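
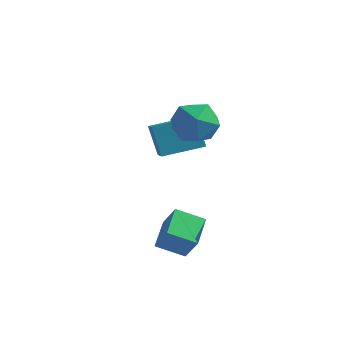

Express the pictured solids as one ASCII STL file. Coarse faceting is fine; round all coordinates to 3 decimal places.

solid 
facet normal 0.081 -0.231 0.970
outer loop
vertex 1.842 1.659 3.571
vertex 0.809 1.033 3.508
vertex 1.863 0.484 3.289
endloop
endfacet
facet normal 0.726 -0.148 0.672
outer loop
vertex 1.842 1.659 3.571
vertex 1.863 0.484 3.289
vertex 2.573 1.261 2.694
endloop
endfacet
facet normal 0.760 0.511 0.402
outer loop
vertex 1.842 1.659 3.571
vertex 2.573 1.261 2.694
vertex 1.958 2.292 2.547
endloop
endfacet
facet normal 0.137 0.836 0.532
outer loop
vertex 1.842 1.659 3.571
vertex 1.958 2.292 2.547
vertex 0.867 2.151 3.05
endloop
endfacet
facet normal -0.282 0.376 0.883
outer loop
vertex 1.842 1.659 3.571
vertex 0.867 2.151 3.05
vertex 0.809 1.033 3.508
endloop
endfacet
facet normal 0.780 -0.611 0.133
outer loop
vertex 2.573 1.261 2.694
vertex 1.863 0.484 3.289
vertex 1.993 0.389 2.09
endloop
endfacet
facet normal -0.261 -0.746 0.613
outer loop
vertex 1.863 0.484 3.289
vertex 0.809 1.033 3.508
vertex 0.902 0.248 2.593
endloop
endfacet
facet normal -0.849 0.238 0.472
outer loop
vertex 0.809 1.033 3.508
vertex 0.867 2.151 3.05
vertex 0.287 1.279 2.446
endloop
endfacet
facet normal -0.171 0.981 -0.096
outer loop
vertex 0.867 2.151 3.05
vertex 1.958 2.292 2.547
vertex 0.997 2.056 1.851
endloop
endfacet
facet normal 0.836 0.455 -0.306
outer loop
vertex 1.958 2.292 2.547
vertex 2.573 1.261 2.694
vertex 2.051 1.507 1.632
endloop
endfacet
facet normal -0.137 -0.836 -0.532
outer loop
vertex 1.018 0.881 1.569
vertex 1.993 0.389 2.09
vertex 0.902 0.248 2.593
endloop
endfacet
facet normal -0.760 -0.511 -0.402
outer loop
vertex 1.018 0.881 1.569
vertex 0.902 0.248 2.593
vertex 0.287 1.279 2.446
endloop
endfacet
facet normal -0.726 0.148 -0.672
outer loop
vertex 1.018 0.881 1.569
vertex 0.287 1.279 2.446
vertex 0.997 2.056 1.851
endloop
endfacet
facet normal -0.081 0.231 -0.970
outer loop
vertex 1.018 0.881 1.569
vertex 0.997 2.056 1.851
vertex 2.051 1.507 1.632
endloop
endfacet
facet normal 0.282 -0.376 -0.883
outer loop
vertex 1.018 0.881 1.569
vertex 2.051 1.507 1.632
vertex 1.993 0.389 2.09
endloop
endfacet
facet normal 0.171 -0.981 0.096
outer loop
vertex 0.902 0.248 2.593
vertex 1.993 0.389 2.09
vertex 1.863 0.484 3.289
endloop
endfacet
facet normal -0.836 -0.455 0.306
outer loop
vertex 0.287 1.279 2.446
vertex 0.902 0.248 2.593
vertex 0.809 1.033 3.508
endloop
endfacet
facet normal -0.780 0.611 -0.133
outer loop
vertex 0.997 2.056 1.851
vertex 0.287 1.279 2.446
vertex 0.867 2.151 3.05
endloop
endfacet
facet normal 0.261 0.746 -0.613
outer loop
vertex 2.051 1.507 1.632
vertex 0.997 2.056 1.851
vertex 1.958 2.292 2.547
endloop
endfacet
facet normal 0.849 -0.238 -0.472
outer loop
vertex 1.993 0.389 2.09
vertex 2.051 1.507 1.632
vertex 2.573 1.261 2.694
endloop
endfacet
facet normal -0.430 0.279 0.859
outer loop
vertex -0.71 1.501 1.63
vertex 0.793 2.707 1.99
vertex -1.525 2.763 0.812
endloop
endfacet
facet normal -0.767 -0.615 -0.184
outer loop
vertex -0.833 2.313 -0.57
vertex -0.71 1.501 1.63
vertex -1.525 2.763 0.812
endloop
endfacet
facet normal -0.430 0.279 0.859
outer loop
vertex -1.525 2.763 0.812
vertex 0.793 2.707 1.99
vertex -0.022 3.968 1.173
endloop
endfacet
facet normal -0.476 0.738 -0.479
outer loop
vertex -0.022 3.968 1.173
vertex -0.833 2.313 -0.57
vertex -1.525 2.763 0.812
endloop
endfacet
facet normal 0.477 -0.737 0.479
outer loop
vertex -0.71 1.501 1.63
vertex 1.485 2.257 0.608
vertex 0.793 2.707 1.99
endloop
endfacet
facet normal -0.767 -0.615 -0.184
outer loop
vertex -0.018 1.052 0.247
vertex -0.71 1.501 1.63
vertex -0.833 2.313 -0.57
endloop
endfacet
facet normal 0.477 -0.738 0.478
outer loop
vertex -0.018 1.052 0.247
vertex 1.485 2.257 0.608
vertex -0.71 1.501 1.63
endloop
endfacet
facet normal 0.767 0.615 0.184
outer loop
vertex 0.793 2.707 1.99
vertex 1.485 2.257 0.608
vertex -0.022 3.968 1.173
endloop
endfacet
facet normal -0.477 0.737 -0.478
outer loop
vertex 0.67 3.519 -0.21
vertex -0.833 2.313 -0.57
vertex -0.022 3.968 1.173
endloop
endfacet
facet normal 0.767 0.615 0.184
outer loop
vertex -0.022 3.968 1.173
vertex 1.485 2.257 0.608
vertex 0.67 3.519 -0.21
endloop
endfacet
facet normal 0.430 -0.279 -0.859
outer loop
vertex 0.67 3.519 -0.21
vertex -0.018 1.052 0.247
vertex -0.833 2.313 -0.57
endloop
endfacet
facet normal 0.430 -0.279 -0.859
outer loop
vertex 1.485 2.257 0.608
vertex -0.018 1.052 0.247
vertex 0.67 3.519 -0.21
endloop
endfacet
facet normal -0.497 0.224 -0.839
outer loop
vertex 1.061 -0.997 -2.346
vertex 2.23 -0.528 -2.913
vertex 1.351 -2.367 -2.884
endloop
endfacet
facet normal -0.847 -0.340 0.409
outer loop
vertex 2.07 -2.692 -1.667
vertex 1.061 -0.997 -2.346
vertex 1.351 -2.367 -2.884
endloop
endfacet
facet normal -0.496 0.224 -0.839
outer loop
vertex 1.351 -2.367 -2.884
vertex 2.23 -0.528 -2.913
vertex 2.519 -1.898 -3.45
endloop
endfacet
facet normal 0.193 -0.913 -0.358
outer loop
vertex 2.519 -1.898 -3.45
vertex 2.07 -2.692 -1.667
vertex 1.351 -2.367 -2.884
endloop
endfacet
facet normal -0.193 0.914 0.358
outer loop
vertex 1.061 -0.997 -2.346
vertex 2.949 -0.853 -1.696
vertex 2.23 -0.528 -2.913
endloop
endfacet
facet normal -0.846 -0.339 0.410
outer loop
vertex 1.781 -1.322 -1.13
vertex 1.061 -0.997 -2.346
vertex 2.07 -2.692 -1.667
endloop
endfacet
facet normal -0.193 0.913 0.358
outer loop
vertex 1.781 -1.322 -1.13
vertex 2.949 -0.853 -1.696
vertex 1.061 -0.997 -2.346
endloop
endfacet
facet normal 0.847 0.339 -0.410
outer loop
vertex 2.23 -0.528 -2.913
vertex 2.949 -0.853 -1.696
vertex 2.519 -1.898 -3.45
endloop
endfacet
facet normal 0.193 -0.914 -0.358
outer loop
vertex 3.239 -2.223 -2.234
vertex 2.07 -2.692 -1.667
vertex 2.519 -1.898 -3.45
endloop
endfacet
facet normal 0.846 0.340 -0.410
outer loop
vertex 2.519 -1.898 -3.45
vertex 2.949 -0.853 -1.696
vertex 3.239 -2.223 -2.234
endloop
endfacet
facet normal 0.497 -0.224 0.839
outer loop
vertex 3.239 -2.223 -2.234
vertex 1.781 -1.322 -1.13
vertex 2.07 -2.692 -1.667
endloop
endfacet
facet normal 0.496 -0.224 0.839
outer loop
vertex 2.949 -0.853 -1.696
vertex 1.781 -1.322 -1.13
vertex 3.239 -2.223 -2.234
endloop
endfacet

endsolid


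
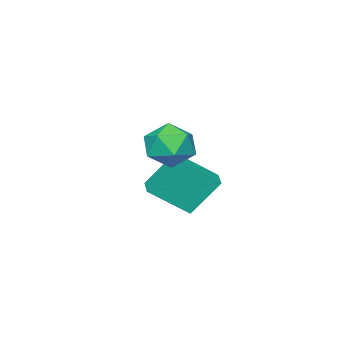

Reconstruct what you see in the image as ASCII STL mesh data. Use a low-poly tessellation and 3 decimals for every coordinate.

solid 
facet normal 0.168 0.212 0.963
outer loop
vertex 2.479 1.337 0.806
vertex 2.351 0.437 1.027
vertex 3.206 0.748 0.809
endloop
endfacet
facet normal 0.530 0.657 0.537
outer loop
vertex 2.479 1.337 0.806
vertex 3.206 0.748 0.809
vertex 3.119 1.379 0.123
endloop
endfacet
facet normal 0.060 0.991 0.117
outer loop
vertex 2.479 1.337 0.806
vertex 3.119 1.379 0.123
vertex 2.209 1.458 -0.082
endloop
endfacet
facet normal -0.592 0.754 0.283
outer loop
vertex 2.479 1.337 0.806
vertex 2.209 1.458 -0.082
vertex 1.735 0.876 0.477
endloop
endfacet
facet normal -0.525 0.273 0.806
outer loop
vertex 2.479 1.337 0.806
vertex 1.735 0.876 0.477
vertex 2.351 0.437 1.027
endloop
endfacet
facet normal 0.957 0.263 0.121
outer loop
vertex 3.119 1.379 0.123
vertex 3.206 0.748 0.809
vertex 3.385 0.504 -0.077
endloop
endfacet
facet normal 0.372 -0.453 0.810
outer loop
vertex 3.206 0.748 0.809
vertex 2.351 0.437 1.027
vertex 2.911 -0.078 0.482
endloop
endfacet
facet normal -0.751 -0.355 0.557
outer loop
vertex 2.351 0.437 1.027
vertex 1.735 0.876 0.477
vertex 2.001 0.001 0.277
endloop
endfacet
facet normal -0.859 0.422 -0.290
outer loop
vertex 1.735 0.876 0.477
vertex 2.209 1.458 -0.082
vertex 1.914 0.632 -0.409
endloop
endfacet
facet normal 0.196 0.805 -0.560
outer loop
vertex 2.209 1.458 -0.082
vertex 3.119 1.379 0.123
vertex 2.769 0.943 -0.627
endloop
endfacet
facet normal 0.592 -0.754 -0.283
outer loop
vertex 2.641 0.043 -0.406
vertex 3.385 0.504 -0.077
vertex 2.911 -0.078 0.482
endloop
endfacet
facet normal -0.060 -0.991 -0.117
outer loop
vertex 2.641 0.043 -0.406
vertex 2.911 -0.078 0.482
vertex 2.001 0.001 0.277
endloop
endfacet
facet normal -0.530 -0.657 -0.537
outer loop
vertex 2.641 0.043 -0.406
vertex 2.001 0.001 0.277
vertex 1.914 0.632 -0.409
endloop
endfacet
facet normal -0.168 -0.212 -0.963
outer loop
vertex 2.641 0.043 -0.406
vertex 1.914 0.632 -0.409
vertex 2.769 0.943 -0.627
endloop
endfacet
facet normal 0.525 -0.273 -0.806
outer loop
vertex 2.641 0.043 -0.406
vertex 2.769 0.943 -0.627
vertex 3.385 0.504 -0.077
endloop
endfacet
facet normal 0.859 -0.422 0.290
outer loop
vertex 2.911 -0.078 0.482
vertex 3.385 0.504 -0.077
vertex 3.206 0.748 0.809
endloop
endfacet
facet normal -0.196 -0.805 0.560
outer loop
vertex 2.001 0.001 0.277
vertex 2.911 -0.078 0.482
vertex 2.351 0.437 1.027
endloop
endfacet
facet normal -0.957 -0.263 -0.121
outer loop
vertex 1.914 0.632 -0.409
vertex 2.001 0.001 0.277
vertex 1.735 0.876 0.477
endloop
endfacet
facet normal -0.372 0.453 -0.810
outer loop
vertex 2.769 0.943 -0.627
vertex 1.914 0.632 -0.409
vertex 2.209 1.458 -0.082
endloop
endfacet
facet normal 0.751 0.355 -0.557
outer loop
vertex 3.385 0.504 -0.077
vertex 2.769 0.943 -0.627
vertex 3.119 1.379 0.123
endloop
endfacet
facet normal -0.673 -0.739 0.000
outer loop
vertex -0.163 -2.932 -3.3
vertex -0.928 -2.235 -1.926
vertex -1.239 -1.952 -4.394
endloop
endfacet
facet normal 0.444 -0.405 -0.799
outer loop
vertex -0.612 -1.265 -4.394
vertex -0.163 -2.932 -3.3
vertex -1.239 -1.952 -4.394
endloop
endfacet
facet normal -0.673 -0.739 0.000
outer loop
vertex -1.239 -1.952 -4.394
vertex -0.928 -2.235 -1.926
vertex -2.003 -1.256 -3.02
endloop
endfacet
facet normal -0.590 0.539 -0.601
outer loop
vertex -2.003 -1.256 -3.02
vertex -0.612 -1.265 -4.394
vertex -1.239 -1.952 -4.394
endloop
endfacet
facet normal 0.590 -0.538 0.602
outer loop
vertex -0.163 -2.932 -3.3
vertex -0.301 -1.548 -1.926
vertex -0.928 -2.235 -1.926
endloop
endfacet
facet normal 0.445 -0.405 -0.799
outer loop
vertex 0.463 -2.244 -3.3
vertex -0.163 -2.932 -3.3
vertex -0.612 -1.265 -4.394
endloop
endfacet
facet normal 0.591 -0.538 0.601
outer loop
vertex 0.463 -2.244 -3.3
vertex -0.301 -1.548 -1.926
vertex -0.163 -2.932 -3.3
endloop
endfacet
facet normal -0.444 0.405 0.799
outer loop
vertex -0.928 -2.235 -1.926
vertex -0.301 -1.548 -1.926
vertex -2.003 -1.256 -3.02
endloop
endfacet
facet normal -0.591 0.538 -0.602
outer loop
vertex -1.377 -0.568 -3.02
vertex -0.612 -1.265 -4.394
vertex -2.003 -1.256 -3.02
endloop
endfacet
facet normal -0.444 0.404 0.799
outer loop
vertex -2.003 -1.256 -3.02
vertex -0.301 -1.548 -1.926
vertex -1.377 -0.568 -3.02
endloop
endfacet
facet normal 0.673 0.739 -0.000
outer loop
vertex -1.377 -0.568 -3.02
vertex 0.463 -2.244 -3.3
vertex -0.612 -1.265 -4.394
endloop
endfacet
facet normal 0.673 0.739 -0.000
outer loop
vertex -0.301 -1.548 -1.926
vertex 0.463 -2.244 -3.3
vertex -1.377 -0.568 -3.02
endloop
endfacet

endsolid


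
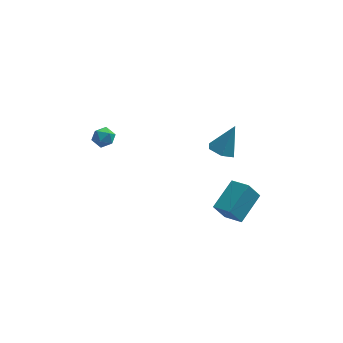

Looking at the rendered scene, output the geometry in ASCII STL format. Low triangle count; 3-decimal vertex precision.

solid 
facet normal -0.906 0.296 -0.302
outer loop
vertex -3.855 0.572 2.792
vertex -4.13 0.193 3.246
vertex -3.975 0.811 3.386
endloop
endfacet
facet normal -0.423 0.808 -0.410
outer loop
vertex -3.855 0.572 2.792
vertex -3.975 0.811 3.386
vertex -3.414 0.952 3.086
endloop
endfacet
facet normal 0.087 0.544 -0.834
outer loop
vertex -3.855 0.572 2.792
vertex -3.414 0.952 3.086
vertex -3.221 0.421 2.76
endloop
endfacet
facet normal -0.081 -0.132 -0.988
outer loop
vertex -3.855 0.572 2.792
vertex -3.221 0.421 2.76
vertex -3.664 -0.048 2.859
endloop
endfacet
facet normal -0.695 -0.285 -0.660
outer loop
vertex -3.855 0.572 2.792
vertex -3.664 -0.048 2.859
vertex -4.13 0.193 3.246
endloop
endfacet
facet normal -0.126 0.968 0.219
outer loop
vertex -3.414 0.952 3.086
vertex -3.975 0.811 3.386
vertex -3.416 0.808 3.721
endloop
endfacet
facet normal -0.909 0.139 0.394
outer loop
vertex -3.975 0.811 3.386
vertex -4.13 0.193 3.246
vertex -3.859 0.339 3.82
endloop
endfacet
facet normal -0.568 -0.803 -0.184
outer loop
vertex -4.13 0.193 3.246
vertex -3.664 -0.048 2.859
vertex -3.666 -0.192 3.494
endloop
endfacet
facet normal 0.426 -0.553 -0.716
outer loop
vertex -3.664 -0.048 2.859
vertex -3.221 0.421 2.76
vertex -3.105 -0.051 3.194
endloop
endfacet
facet normal 0.699 0.541 -0.468
outer loop
vertex -3.221 0.421 2.76
vertex -3.414 0.952 3.086
vertex -2.95 0.567 3.334
endloop
endfacet
facet normal 0.081 0.132 0.988
outer loop
vertex -3.225 0.188 3.788
vertex -3.416 0.808 3.721
vertex -3.859 0.339 3.82
endloop
endfacet
facet normal -0.087 -0.544 0.834
outer loop
vertex -3.225 0.188 3.788
vertex -3.859 0.339 3.82
vertex -3.666 -0.192 3.494
endloop
endfacet
facet normal 0.423 -0.808 0.410
outer loop
vertex -3.225 0.188 3.788
vertex -3.666 -0.192 3.494
vertex -3.105 -0.051 3.194
endloop
endfacet
facet normal 0.906 -0.296 0.302
outer loop
vertex -3.225 0.188 3.788
vertex -3.105 -0.051 3.194
vertex -2.95 0.567 3.334
endloop
endfacet
facet normal 0.695 0.285 0.660
outer loop
vertex -3.225 0.188 3.788
vertex -2.95 0.567 3.334
vertex -3.416 0.808 3.721
endloop
endfacet
facet normal -0.426 0.553 0.716
outer loop
vertex -3.859 0.339 3.82
vertex -3.416 0.808 3.721
vertex -3.975 0.811 3.386
endloop
endfacet
facet normal -0.699 -0.541 0.468
outer loop
vertex -3.666 -0.192 3.494
vertex -3.859 0.339 3.82
vertex -4.13 0.193 3.246
endloop
endfacet
facet normal 0.126 -0.968 -0.219
outer loop
vertex -3.105 -0.051 3.194
vertex -3.666 -0.192 3.494
vertex -3.664 -0.048 2.859
endloop
endfacet
facet normal 0.909 -0.139 -0.394
outer loop
vertex -2.95 0.567 3.334
vertex -3.105 -0.051 3.194
vertex -3.221 0.421 2.76
endloop
endfacet
facet normal 0.568 0.803 0.184
outer loop
vertex -3.416 0.808 3.721
vertex -2.95 0.567 3.334
vertex -3.414 0.952 3.086
endloop
endfacet
facet normal -0.395 -0.295 -0.870
outer loop
vertex 2.998 2.016 0.543
vertex 2.357 1.753 0.923
vertex 2.382 2.497 0.659
endloop
endfacet
facet normal 0.597 0.793 -0.119
outer loop
vertex 2.998 2.016 0.543
vertex 2.382 2.497 0.659
vertex 3.043 2.267 2.437
endloop
endfacet
facet normal -0.393 -0.296 -0.871
outer loop
vertex 2.382 2.497 0.659
vertex 2.357 1.753 0.923
vertex 1.741 2.234 1.038
endloop
endfacet
facet normal -0.258 0.941 0.218
outer loop
vertex 2.382 2.497 0.659
vertex 1.741 2.234 1.038
vertex 3.043 2.267 2.437
endloop
endfacet
facet normal -0.393 -0.296 -0.870
outer loop
vertex 1.741 2.234 1.038
vertex 2.357 1.753 0.923
vertex 1.717 1.489 1.302
endloop
endfacet
facet normal -0.711 0.255 0.655
outer loop
vertex 1.741 2.234 1.038
vertex 1.717 1.489 1.302
vertex 3.043 2.267 2.437
endloop
endfacet
facet normal -0.393 -0.296 -0.870
outer loop
vertex 1.717 1.489 1.302
vertex 2.357 1.753 0.923
vertex 2.333 1.009 1.187
endloop
endfacet
facet normal -0.309 -0.577 0.756
outer loop
vertex 1.717 1.489 1.302
vertex 2.333 1.009 1.187
vertex 3.043 2.267 2.437
endloop
endfacet
facet normal -0.394 -0.296 -0.870
outer loop
vertex 2.333 1.009 1.187
vertex 2.357 1.753 0.923
vertex 2.974 1.272 0.807
endloop
endfacet
facet normal 0.546 -0.725 0.419
outer loop
vertex 2.333 1.009 1.187
vertex 2.974 1.272 0.807
vertex 3.043 2.267 2.437
endloop
endfacet
facet normal -0.394 -0.296 -0.870
outer loop
vertex 2.974 1.272 0.807
vertex 2.357 1.753 0.923
vertex 2.998 2.016 0.543
endloop
endfacet
facet normal 0.999 -0.039 -0.019
outer loop
vertex 2.974 1.272 0.807
vertex 2.998 2.016 0.543
vertex 3.043 2.267 2.437
endloop
endfacet
facet normal -0.510 -0.747 -0.428
outer loop
vertex 2.698 -2.53 0.042
vertex 1.883 -1.778 -0.3
vertex 3.289 -2.351 -0.975
endloop
endfacet
facet normal 0.703 -0.648 0.294
outer loop
vertex 4.237 -0.962 -0.18
vertex 2.698 -2.53 0.042
vertex 3.289 -2.351 -0.975
endloop
endfacet
facet normal -0.510 -0.746 -0.428
outer loop
vertex 3.289 -2.351 -0.975
vertex 1.883 -1.778 -0.3
vertex 2.475 -1.599 -1.317
endloop
endfacet
facet normal 0.497 0.150 -0.855
outer loop
vertex 2.475 -1.599 -1.317
vertex 4.237 -0.962 -0.18
vertex 3.289 -2.351 -0.975
endloop
endfacet
facet normal -0.497 -0.150 0.855
outer loop
vertex 2.698 -2.53 0.042
vertex 2.831 -0.389 0.495
vertex 1.883 -1.778 -0.3
endloop
endfacet
facet normal 0.702 -0.648 0.295
outer loop
vertex 3.645 -1.141 0.837
vertex 2.698 -2.53 0.042
vertex 4.237 -0.962 -0.18
endloop
endfacet
facet normal -0.497 -0.150 0.854
outer loop
vertex 3.645 -1.141 0.837
vertex 2.831 -0.389 0.495
vertex 2.698 -2.53 0.042
endloop
endfacet
facet normal -0.702 0.648 -0.295
outer loop
vertex 1.883 -1.778 -0.3
vertex 2.831 -0.389 0.495
vertex 2.475 -1.599 -1.317
endloop
endfacet
facet normal 0.497 0.150 -0.855
outer loop
vertex 3.422 -0.21 -0.522
vertex 4.237 -0.962 -0.18
vertex 2.475 -1.599 -1.317
endloop
endfacet
facet normal -0.703 0.648 -0.294
outer loop
vertex 2.475 -1.599 -1.317
vertex 2.831 -0.389 0.495
vertex 3.422 -0.21 -0.522
endloop
endfacet
facet normal 0.509 0.747 0.428
outer loop
vertex 3.422 -0.21 -0.522
vertex 3.645 -1.141 0.837
vertex 4.237 -0.962 -0.18
endloop
endfacet
facet normal 0.510 0.746 0.428
outer loop
vertex 2.831 -0.389 0.495
vertex 3.645 -1.141 0.837
vertex 3.422 -0.21 -0.522
endloop
endfacet

endsolid


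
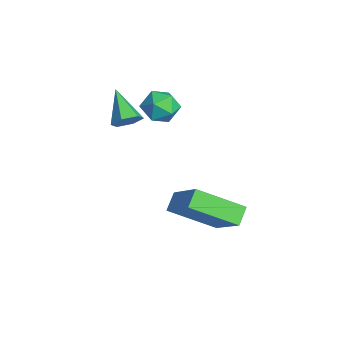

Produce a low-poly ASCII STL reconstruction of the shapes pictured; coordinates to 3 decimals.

solid 
facet normal -0.889 -0.035 0.456
outer loop
vertex -2.904 -0.199 1.614
vertex -3.056 -0.924 1.263
vertex -2.683 -0.892 1.992
endloop
endfacet
facet normal -0.417 0.329 0.847
outer loop
vertex -2.904 -0.199 1.614
vertex -2.683 -0.892 1.992
vertex -2.177 -0.246 1.99
endloop
endfacet
facet normal -0.177 0.874 0.452
outer loop
vertex -2.904 -0.199 1.614
vertex -2.177 -0.246 1.99
vertex -2.238 0.12 1.258
endloop
endfacet
facet normal -0.502 0.845 -0.182
outer loop
vertex -2.904 -0.199 1.614
vertex -2.238 0.12 1.258
vertex -2.781 -0.299 0.809
endloop
endfacet
facet normal -0.942 0.284 -0.179
outer loop
vertex -2.904 -0.199 1.614
vertex -2.781 -0.299 0.809
vertex -3.056 -0.924 1.263
endloop
endfacet
facet normal 0.134 -0.102 0.986
outer loop
vertex -2.177 -0.246 1.99
vertex -2.683 -0.892 1.992
vertex -1.879 -1.001 1.871
endloop
endfacet
facet normal -0.630 -0.692 0.353
outer loop
vertex -2.683 -0.892 1.992
vertex -3.056 -0.924 1.263
vertex -2.422 -1.42 1.422
endloop
endfacet
facet normal -0.716 -0.176 -0.676
outer loop
vertex -3.056 -0.924 1.263
vertex -2.781 -0.299 0.809
vertex -2.483 -1.054 0.69
endloop
endfacet
facet normal -0.003 0.733 -0.680
outer loop
vertex -2.781 -0.299 0.809
vertex -2.238 0.12 1.258
vertex -1.977 -0.408 0.688
endloop
endfacet
facet normal 0.523 0.779 0.346
outer loop
vertex -2.238 0.12 1.258
vertex -2.177 -0.246 1.99
vertex -1.604 -0.376 1.417
endloop
endfacet
facet normal 0.502 -0.845 0.182
outer loop
vertex -1.756 -1.101 1.066
vertex -1.879 -1.001 1.871
vertex -2.422 -1.42 1.422
endloop
endfacet
facet normal 0.177 -0.874 -0.452
outer loop
vertex -1.756 -1.101 1.066
vertex -2.422 -1.42 1.422
vertex -2.483 -1.054 0.69
endloop
endfacet
facet normal 0.417 -0.329 -0.847
outer loop
vertex -1.756 -1.101 1.066
vertex -2.483 -1.054 0.69
vertex -1.977 -0.408 0.688
endloop
endfacet
facet normal 0.889 0.035 -0.456
outer loop
vertex -1.756 -1.101 1.066
vertex -1.977 -0.408 0.688
vertex -1.604 -0.376 1.417
endloop
endfacet
facet normal 0.942 -0.284 0.179
outer loop
vertex -1.756 -1.101 1.066
vertex -1.604 -0.376 1.417
vertex -1.879 -1.001 1.871
endloop
endfacet
facet normal 0.003 -0.733 0.680
outer loop
vertex -2.422 -1.42 1.422
vertex -1.879 -1.001 1.871
vertex -2.683 -0.892 1.992
endloop
endfacet
facet normal -0.523 -0.779 -0.346
outer loop
vertex -2.483 -1.054 0.69
vertex -2.422 -1.42 1.422
vertex -3.056 -0.924 1.263
endloop
endfacet
facet normal -0.134 0.102 -0.986
outer loop
vertex -1.977 -0.408 0.688
vertex -2.483 -1.054 0.69
vertex -2.781 -0.299 0.809
endloop
endfacet
facet normal 0.630 0.692 -0.353
outer loop
vertex -1.604 -0.376 1.417
vertex -1.977 -0.408 0.688
vertex -2.238 0.12 1.258
endloop
endfacet
facet normal 0.716 0.176 0.676
outer loop
vertex -1.879 -1.001 1.871
vertex -1.604 -0.376 1.417
vertex -2.177 -0.246 1.99
endloop
endfacet
facet normal 0.805 0.111 -0.583
outer loop
vertex -1.778 -2.224 1.295
vertex -2.138 -1.933 0.853
vertex -1.853 -1.589 1.312
endloop
endfacet
facet normal 0.280 0.007 0.960
outer loop
vertex -1.778 -2.224 1.295
vertex -1.853 -1.589 1.312
vertex -3.402 -2.107 1.767
endloop
endfacet
facet normal 0.805 0.111 -0.583
outer loop
vertex -1.853 -1.589 1.312
vertex -2.138 -1.933 0.853
vertex -2.213 -1.298 0.87
endloop
endfacet
facet normal -0.091 0.796 0.598
outer loop
vertex -1.853 -1.589 1.312
vertex -2.213 -1.298 0.87
vertex -3.402 -2.107 1.767
endloop
endfacet
facet normal 0.805 0.111 -0.583
outer loop
vertex -2.213 -1.298 0.87
vertex -2.138 -1.933 0.853
vertex -2.498 -1.641 0.411
endloop
endfacet
facet normal -0.637 0.752 -0.166
outer loop
vertex -2.213 -1.298 0.87
vertex -2.498 -1.641 0.411
vertex -3.402 -2.107 1.767
endloop
endfacet
facet normal 0.805 0.112 -0.582
outer loop
vertex -2.498 -1.641 0.411
vertex -2.138 -1.933 0.853
vertex -2.422 -2.277 0.394
endloop
endfacet
facet normal -0.816 -0.082 -0.572
outer loop
vertex -2.498 -1.641 0.411
vertex -2.422 -2.277 0.394
vertex -3.402 -2.107 1.767
endloop
endfacet
facet normal 0.806 0.111 -0.582
outer loop
vertex -2.422 -2.277 0.394
vertex -2.138 -1.933 0.853
vertex -2.063 -2.568 0.836
endloop
endfacet
facet normal -0.446 -0.870 -0.211
outer loop
vertex -2.422 -2.277 0.394
vertex -2.063 -2.568 0.836
vertex -3.402 -2.107 1.767
endloop
endfacet
facet normal 0.805 0.111 -0.583
outer loop
vertex -2.063 -2.568 0.836
vertex -2.138 -1.933 0.853
vertex -1.778 -2.224 1.295
endloop
endfacet
facet normal 0.102 -0.825 0.555
outer loop
vertex -2.063 -2.568 0.836
vertex -1.778 -2.224 1.295
vertex -3.402 -2.107 1.767
endloop
endfacet
facet normal -0.723 -0.208 -0.659
outer loop
vertex -0.472 -0.844 -3.149
vertex -1.041 -0.429 -2.656
vertex -0.053 0.961 -4.18
endloop
endfacet
facet normal 0.662 -0.482 -0.574
outer loop
vertex 1.501 1.409 -2.764
vertex -0.472 -0.844 -3.149
vertex -0.053 0.961 -4.18
endloop
endfacet
facet normal -0.722 -0.209 -0.659
outer loop
vertex -0.053 0.961 -4.18
vertex -1.041 -0.429 -2.656
vertex -0.623 1.375 -3.687
endloop
endfacet
facet normal 0.198 0.851 -0.486
outer loop
vertex -0.623 1.375 -3.687
vertex 1.501 1.409 -2.764
vertex -0.053 0.961 -4.18
endloop
endfacet
facet normal -0.198 -0.851 0.487
outer loop
vertex -0.472 -0.844 -3.149
vertex 0.513 0.019 -1.24
vertex -1.041 -0.429 -2.656
endloop
endfacet
facet normal 0.662 -0.482 -0.574
outer loop
vertex 1.083 -0.395 -1.733
vertex -0.472 -0.844 -3.149
vertex 1.501 1.409 -2.764
endloop
endfacet
facet normal -0.197 -0.851 0.487
outer loop
vertex 1.083 -0.395 -1.733
vertex 0.513 0.019 -1.24
vertex -0.472 -0.844 -3.149
endloop
endfacet
facet normal -0.662 0.482 0.574
outer loop
vertex -1.041 -0.429 -2.656
vertex 0.513 0.019 -1.24
vertex -0.623 1.375 -3.687
endloop
endfacet
facet normal 0.198 0.850 -0.487
outer loop
vertex 0.932 1.824 -2.271
vertex 1.501 1.409 -2.764
vertex -0.623 1.375 -3.687
endloop
endfacet
facet normal -0.662 0.482 0.574
outer loop
vertex -0.623 1.375 -3.687
vertex 0.513 0.019 -1.24
vertex 0.932 1.824 -2.271
endloop
endfacet
facet normal 0.723 0.209 0.659
outer loop
vertex 0.932 1.824 -2.271
vertex 1.083 -0.395 -1.733
vertex 1.501 1.409 -2.764
endloop
endfacet
facet normal 0.722 0.209 0.659
outer loop
vertex 0.513 0.019 -1.24
vertex 1.083 -0.395 -1.733
vertex 0.932 1.824 -2.271
endloop
endfacet

endsolid


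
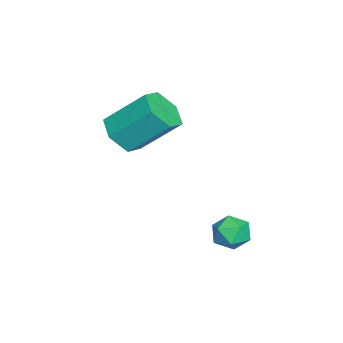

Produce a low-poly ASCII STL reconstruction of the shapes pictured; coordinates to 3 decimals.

solid 
facet normal 0.025 -0.731 -0.682
outer loop
vertex -1.242 -0.123 1.069
vertex -1.996 -0.471 1.415
vertex -2.043 0.141 0.757
endloop
endfacet
facet normal 0.454 0.617 -0.643
outer loop
vertex -1.242 -0.123 1.069
vertex -2.043 0.141 0.757
vertex -1.29 1.28 2.38
endloop
endfacet
facet normal 0.453 0.617 -0.643
outer loop
vertex -1.29 1.28 2.38
vertex -2.043 0.141 0.757
vertex -2.092 1.544 2.068
endloop
endfacet
facet normal -0.025 0.730 0.683
outer loop
vertex -1.29 1.28 2.38
vertex -2.092 1.544 2.068
vertex -2.044 0.931 2.725
endloop
endfacet
facet normal 0.025 -0.731 -0.682
outer loop
vertex -2.043 0.141 0.757
vertex -1.996 -0.471 1.415
vertex -2.798 -0.207 1.103
endloop
endfacet
facet normal -0.544 0.562 -0.622
outer loop
vertex -2.043 0.141 0.757
vertex -2.798 -0.207 1.103
vertex -2.092 1.544 2.068
endloop
endfacet
facet normal -0.545 0.562 -0.622
outer loop
vertex -2.092 1.544 2.068
vertex -2.798 -0.207 1.103
vertex -2.846 1.195 2.413
endloop
endfacet
facet normal -0.025 0.730 0.683
outer loop
vertex -2.092 1.544 2.068
vertex -2.846 1.195 2.413
vertex -2.044 0.931 2.725
endloop
endfacet
facet normal 0.025 -0.730 -0.683
outer loop
vertex -2.798 -0.207 1.103
vertex -1.996 -0.471 1.415
vertex -2.75 -0.82 1.76
endloop
endfacet
facet normal -0.998 -0.055 0.022
outer loop
vertex -2.798 -0.207 1.103
vertex -2.75 -0.82 1.76
vertex -2.846 1.195 2.413
endloop
endfacet
facet normal -0.998 -0.055 0.022
outer loop
vertex -2.846 1.195 2.413
vertex -2.75 -0.82 1.76
vertex -2.798 0.583 3.071
endloop
endfacet
facet normal -0.025 0.731 0.682
outer loop
vertex -2.846 1.195 2.413
vertex -2.798 0.583 3.071
vertex -2.044 0.931 2.725
endloop
endfacet
facet normal 0.025 -0.730 -0.683
outer loop
vertex -2.75 -0.82 1.76
vertex -1.996 -0.471 1.415
vertex -1.948 -1.084 2.072
endloop
endfacet
facet normal -0.453 -0.617 0.643
outer loop
vertex -2.75 -0.82 1.76
vertex -1.948 -1.084 2.072
vertex -2.798 0.583 3.071
endloop
endfacet
facet normal -0.454 -0.617 0.643
outer loop
vertex -2.798 0.583 3.071
vertex -1.948 -1.084 2.072
vertex -1.997 0.319 3.383
endloop
endfacet
facet normal -0.025 0.731 0.682
outer loop
vertex -2.798 0.583 3.071
vertex -1.997 0.319 3.383
vertex -2.044 0.931 2.725
endloop
endfacet
facet normal 0.025 -0.730 -0.683
outer loop
vertex -1.948 -1.084 2.072
vertex -1.996 -0.471 1.415
vertex -1.194 -0.735 1.727
endloop
endfacet
facet normal 0.545 -0.562 0.622
outer loop
vertex -1.948 -1.084 2.072
vertex -1.194 -0.735 1.727
vertex -1.997 0.319 3.383
endloop
endfacet
facet normal 0.544 -0.563 0.622
outer loop
vertex -1.997 0.319 3.383
vertex -1.194 -0.735 1.727
vertex -1.242 0.667 3.037
endloop
endfacet
facet normal -0.025 0.731 0.682
outer loop
vertex -1.997 0.319 3.383
vertex -1.242 0.667 3.037
vertex -2.044 0.931 2.725
endloop
endfacet
facet normal 0.025 -0.731 -0.682
outer loop
vertex -1.194 -0.735 1.727
vertex -1.996 -0.471 1.415
vertex -1.242 -0.123 1.069
endloop
endfacet
facet normal 0.998 0.055 -0.022
outer loop
vertex -1.194 -0.735 1.727
vertex -1.242 -0.123 1.069
vertex -1.242 0.667 3.037
endloop
endfacet
facet normal 0.998 0.055 -0.022
outer loop
vertex -1.242 0.667 3.037
vertex -1.242 -0.123 1.069
vertex -1.29 1.28 2.38
endloop
endfacet
facet normal -0.025 0.730 0.683
outer loop
vertex -1.242 0.667 3.037
vertex -1.29 1.28 2.38
vertex -2.044 0.931 2.725
endloop
endfacet
facet normal -0.877 0.481 -0.011
outer loop
vertex 0.814 4.045 -1.107
vertex 0.551 3.576 -0.636
vertex 0.874 4.17 -0.406
endloop
endfacet
facet normal -0.337 0.932 -0.137
outer loop
vertex 0.814 4.045 -1.107
vertex 0.874 4.17 -0.406
vertex 1.425 4.305 -0.841
endloop
endfacet
facet normal 0.013 0.700 -0.714
outer loop
vertex 0.814 4.045 -1.107
vertex 1.425 4.305 -0.841
vertex 1.442 3.794 -1.341
endloop
endfacet
facet normal -0.310 0.106 -0.945
outer loop
vertex 0.814 4.045 -1.107
vertex 1.442 3.794 -1.341
vertex 0.901 3.343 -1.214
endloop
endfacet
facet normal -0.860 -0.029 -0.509
outer loop
vertex 0.814 4.045 -1.107
vertex 0.901 3.343 -1.214
vertex 0.551 3.576 -0.636
endloop
endfacet
facet normal 0.109 0.902 0.418
outer loop
vertex 1.425 4.305 -0.841
vertex 0.874 4.17 -0.406
vertex 1.539 3.997 -0.206
endloop
endfacet
facet normal -0.763 0.174 0.622
outer loop
vertex 0.874 4.17 -0.406
vertex 0.551 3.576 -0.636
vertex 0.998 3.546 -0.079
endloop
endfacet
facet normal -0.737 -0.651 -0.184
outer loop
vertex 0.551 3.576 -0.636
vertex 0.901 3.343 -1.214
vertex 1.015 3.035 -0.579
endloop
endfacet
facet normal 0.154 -0.434 -0.887
outer loop
vertex 0.901 3.343 -1.214
vertex 1.442 3.794 -1.341
vertex 1.566 3.17 -1.014
endloop
endfacet
facet normal 0.677 0.526 -0.515
outer loop
vertex 1.442 3.794 -1.341
vertex 1.425 4.305 -0.841
vertex 1.889 3.764 -0.784
endloop
endfacet
facet normal 0.310 -0.106 0.945
outer loop
vertex 1.626 3.295 -0.313
vertex 1.539 3.997 -0.206
vertex 0.998 3.546 -0.079
endloop
endfacet
facet normal -0.013 -0.700 0.714
outer loop
vertex 1.626 3.295 -0.313
vertex 0.998 3.546 -0.079
vertex 1.015 3.035 -0.579
endloop
endfacet
facet normal 0.337 -0.932 0.137
outer loop
vertex 1.626 3.295 -0.313
vertex 1.015 3.035 -0.579
vertex 1.566 3.17 -1.014
endloop
endfacet
facet normal 0.877 -0.481 0.011
outer loop
vertex 1.626 3.295 -0.313
vertex 1.566 3.17 -1.014
vertex 1.889 3.764 -0.784
endloop
endfacet
facet normal 0.860 0.029 0.509
outer loop
vertex 1.626 3.295 -0.313
vertex 1.889 3.764 -0.784
vertex 1.539 3.997 -0.206
endloop
endfacet
facet normal -0.154 0.434 0.887
outer loop
vertex 0.998 3.546 -0.079
vertex 1.539 3.997 -0.206
vertex 0.874 4.17 -0.406
endloop
endfacet
facet normal -0.677 -0.526 0.515
outer loop
vertex 1.015 3.035 -0.579
vertex 0.998 3.546 -0.079
vertex 0.551 3.576 -0.636
endloop
endfacet
facet normal -0.109 -0.902 -0.418
outer loop
vertex 1.566 3.17 -1.014
vertex 1.015 3.035 -0.579
vertex 0.901 3.343 -1.214
endloop
endfacet
facet normal 0.763 -0.174 -0.622
outer loop
vertex 1.889 3.764 -0.784
vertex 1.566 3.17 -1.014
vertex 1.442 3.794 -1.341
endloop
endfacet
facet normal 0.737 0.651 0.184
outer loop
vertex 1.539 3.997 -0.206
vertex 1.889 3.764 -0.784
vertex 1.425 4.305 -0.841
endloop
endfacet

endsolid


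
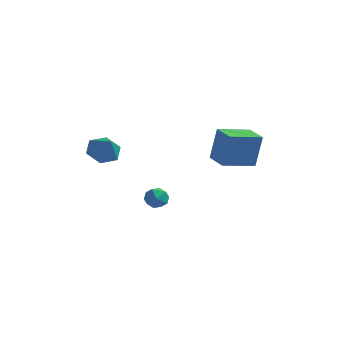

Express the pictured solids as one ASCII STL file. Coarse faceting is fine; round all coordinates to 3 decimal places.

solid 
facet normal 0.147 0.248 0.958
outer loop
vertex -0.37 -2.244 -2.949
vertex -0.487 -2.954 -2.747
vertex 0.203 -2.721 -2.913
endloop
endfacet
facet normal 0.525 0.670 0.524
outer loop
vertex -0.37 -2.244 -2.949
vertex 0.203 -2.721 -2.913
vertex 0.155 -2.239 -3.481
endloop
endfacet
facet normal 0.071 0.994 0.079
outer loop
vertex -0.37 -2.244 -2.949
vertex 0.155 -2.239 -3.481
vertex -0.566 -2.173 -3.666
endloop
endfacet
facet normal -0.590 0.772 0.238
outer loop
vertex -0.37 -2.244 -2.949
vertex -0.566 -2.173 -3.666
vertex -0.962 -2.615 -3.213
endloop
endfacet
facet normal -0.543 0.311 0.780
outer loop
vertex -0.37 -2.244 -2.949
vertex -0.962 -2.615 -3.213
vertex -0.487 -2.954 -2.747
endloop
endfacet
facet normal 0.957 0.256 0.137
outer loop
vertex 0.155 -2.239 -3.481
vertex 0.203 -2.721 -2.913
vertex 0.362 -2.945 -3.607
endloop
endfacet
facet normal 0.345 -0.426 0.837
outer loop
vertex 0.203 -2.721 -2.913
vertex -0.487 -2.954 -2.747
vertex -0.034 -3.387 -3.154
endloop
endfacet
facet normal -0.770 -0.324 0.549
outer loop
vertex -0.487 -2.954 -2.747
vertex -0.962 -2.615 -3.213
vertex -0.755 -3.321 -3.339
endloop
endfacet
facet normal -0.846 0.420 -0.329
outer loop
vertex -0.962 -2.615 -3.213
vertex -0.566 -2.173 -3.666
vertex -0.803 -2.839 -3.907
endloop
endfacet
facet normal 0.221 0.781 -0.584
outer loop
vertex -0.566 -2.173 -3.666
vertex 0.155 -2.239 -3.481
vertex -0.113 -2.606 -4.073
endloop
endfacet
facet normal 0.590 -0.772 -0.238
outer loop
vertex -0.23 -3.316 -3.871
vertex 0.362 -2.945 -3.607
vertex -0.034 -3.387 -3.154
endloop
endfacet
facet normal -0.071 -0.994 -0.079
outer loop
vertex -0.23 -3.316 -3.871
vertex -0.034 -3.387 -3.154
vertex -0.755 -3.321 -3.339
endloop
endfacet
facet normal -0.525 -0.670 -0.524
outer loop
vertex -0.23 -3.316 -3.871
vertex -0.755 -3.321 -3.339
vertex -0.803 -2.839 -3.907
endloop
endfacet
facet normal -0.147 -0.248 -0.958
outer loop
vertex -0.23 -3.316 -3.871
vertex -0.803 -2.839 -3.907
vertex -0.113 -2.606 -4.073
endloop
endfacet
facet normal 0.543 -0.311 -0.780
outer loop
vertex -0.23 -3.316 -3.871
vertex -0.113 -2.606 -4.073
vertex 0.362 -2.945 -3.607
endloop
endfacet
facet normal 0.846 -0.420 0.329
outer loop
vertex -0.034 -3.387 -3.154
vertex 0.362 -2.945 -3.607
vertex 0.203 -2.721 -2.913
endloop
endfacet
facet normal -0.221 -0.781 0.584
outer loop
vertex -0.755 -3.321 -3.339
vertex -0.034 -3.387 -3.154
vertex -0.487 -2.954 -2.747
endloop
endfacet
facet normal -0.957 -0.256 -0.137
outer loop
vertex -0.803 -2.839 -3.907
vertex -0.755 -3.321 -3.339
vertex -0.962 -2.615 -3.213
endloop
endfacet
facet normal -0.345 0.426 -0.837
outer loop
vertex -0.113 -2.606 -4.073
vertex -0.803 -2.839 -3.907
vertex -0.566 -2.173 -3.666
endloop
endfacet
facet normal 0.770 0.324 -0.549
outer loop
vertex 0.362 -2.945 -3.607
vertex -0.113 -2.606 -4.073
vertex 0.155 -2.239 -3.481
endloop
endfacet
facet normal -0.747 0.665 -0.004
outer loop
vertex 2.482 -1.585 1.444
vertex 3.713 -0.203 1.059
vertex 2.224 -1.886 -0.465
endloop
endfacet
facet normal -0.652 -0.731 0.203
outer loop
vertex 3.247 -2.797 -0.459
vertex 2.482 -1.585 1.444
vertex 2.224 -1.886 -0.465
endloop
endfacet
facet normal -0.747 0.665 -0.004
outer loop
vertex 2.224 -1.886 -0.465
vertex 3.713 -0.203 1.059
vertex 3.455 -0.505 -0.85
endloop
endfacet
facet normal -0.132 -0.155 -0.979
outer loop
vertex 3.455 -0.505 -0.85
vertex 3.247 -2.797 -0.459
vertex 2.224 -1.886 -0.465
endloop
endfacet
facet normal 0.132 0.155 0.979
outer loop
vertex 2.482 -1.585 1.444
vertex 4.736 -1.114 1.065
vertex 3.713 -0.203 1.059
endloop
endfacet
facet normal -0.651 -0.731 0.204
outer loop
vertex 3.505 -2.495 1.45
vertex 2.482 -1.585 1.444
vertex 3.247 -2.797 -0.459
endloop
endfacet
facet normal 0.132 0.155 0.979
outer loop
vertex 3.505 -2.495 1.45
vertex 4.736 -1.114 1.065
vertex 2.482 -1.585 1.444
endloop
endfacet
facet normal 0.652 0.731 -0.204
outer loop
vertex 3.713 -0.203 1.059
vertex 4.736 -1.114 1.065
vertex 3.455 -0.505 -0.85
endloop
endfacet
facet normal -0.132 -0.155 -0.979
outer loop
vertex 4.478 -1.415 -0.844
vertex 3.247 -2.797 -0.459
vertex 3.455 -0.505 -0.85
endloop
endfacet
facet normal 0.651 0.731 -0.203
outer loop
vertex 3.455 -0.505 -0.85
vertex 4.736 -1.114 1.065
vertex 4.478 -1.415 -0.844
endloop
endfacet
facet normal 0.747 -0.664 0.004
outer loop
vertex 4.478 -1.415 -0.844
vertex 3.505 -2.495 1.45
vertex 3.247 -2.797 -0.459
endloop
endfacet
facet normal 0.747 -0.665 0.004
outer loop
vertex 4.736 -1.114 1.065
vertex 3.505 -2.495 1.45
vertex 4.478 -1.415 -0.844
endloop
endfacet
facet normal -0.511 0.450 -0.732
outer loop
vertex -2.159 -3.417 -0.772
vertex -2.935 -3.406 -0.224
vertex -2.325 -2.677 -0.201
endloop
endfacet
facet normal 0.985 0.137 0.108
outer loop
vertex -2.159 -3.417 -0.772
vertex -2.325 -2.677 -0.201
vertex -2.245 -4.014 0.764
endloop
endfacet
facet normal -0.511 0.451 -0.732
outer loop
vertex -2.325 -2.677 -0.201
vertex -2.935 -3.406 -0.224
vertex -3.101 -2.666 0.348
endloop
endfacet
facet normal 0.496 0.528 0.690
outer loop
vertex -2.325 -2.677 -0.201
vertex -3.101 -2.666 0.348
vertex -2.245 -4.014 0.764
endloop
endfacet
facet normal -0.511 0.451 -0.732
outer loop
vertex -3.101 -2.666 0.348
vertex -2.935 -3.406 -0.224
vertex -3.71 -3.394 0.324
endloop
endfacet
facet normal -0.223 0.155 0.962
outer loop
vertex -3.101 -2.666 0.348
vertex -3.71 -3.394 0.324
vertex -2.245 -4.014 0.764
endloop
endfacet
facet normal -0.511 0.451 -0.732
outer loop
vertex -3.71 -3.394 0.324
vertex -2.935 -3.406 -0.224
vertex -3.544 -4.134 -0.248
endloop
endfacet
facet normal -0.453 -0.607 0.653
outer loop
vertex -3.71 -3.394 0.324
vertex -3.544 -4.134 -0.248
vertex -2.245 -4.014 0.764
endloop
endfacet
facet normal -0.510 0.451 -0.732
outer loop
vertex -3.544 -4.134 -0.248
vertex -2.935 -3.406 -0.224
vertex -2.768 -4.146 -0.796
endloop
endfacet
facet normal 0.036 -0.997 0.072
outer loop
vertex -3.544 -4.134 -0.248
vertex -2.768 -4.146 -0.796
vertex -2.245 -4.014 0.764
endloop
endfacet
facet normal -0.511 0.451 -0.732
outer loop
vertex -2.768 -4.146 -0.796
vertex -2.935 -3.406 -0.224
vertex -2.159 -3.417 -0.772
endloop
endfacet
facet normal 0.755 -0.624 -0.200
outer loop
vertex -2.768 -4.146 -0.796
vertex -2.159 -3.417 -0.772
vertex -2.245 -4.014 0.764
endloop
endfacet

endsolid


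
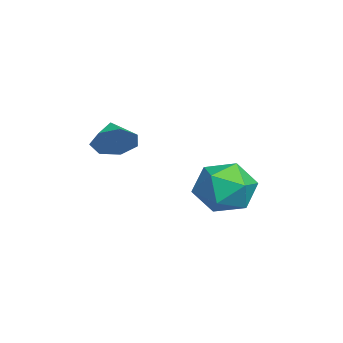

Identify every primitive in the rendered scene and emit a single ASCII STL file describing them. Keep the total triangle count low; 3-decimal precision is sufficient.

solid 
facet normal -0.948 0.048 -0.316
outer loop
vertex -3.824 3.393 0.277
vertex -3.992 2.382 0.628
vertex -4.17 3.222 1.289
endloop
endfacet
facet normal -0.710 0.693 -0.125
outer loop
vertex -3.824 3.393 0.277
vertex -4.17 3.222 1.289
vertex -3.408 3.967 1.096
endloop
endfacet
facet normal -0.135 0.842 -0.522
outer loop
vertex -3.824 3.393 0.277
vertex -3.408 3.967 1.096
vertex -2.76 3.588 0.316
endloop
endfacet
facet normal -0.018 0.289 -0.957
outer loop
vertex -3.824 3.393 0.277
vertex -2.76 3.588 0.316
vertex -3.121 2.608 0.027
endloop
endfacet
facet normal -0.520 -0.202 -0.830
outer loop
vertex -3.824 3.393 0.277
vertex -3.121 2.608 0.027
vertex -3.992 2.382 0.628
endloop
endfacet
facet normal -0.504 0.660 0.557
outer loop
vertex -3.408 3.967 1.096
vertex -4.17 3.222 1.289
vertex -3.319 3.312 1.953
endloop
endfacet
facet normal -0.889 -0.384 0.249
outer loop
vertex -4.17 3.222 1.289
vertex -3.992 2.382 0.628
vertex -3.68 2.332 1.664
endloop
endfacet
facet normal -0.197 -0.789 -0.582
outer loop
vertex -3.992 2.382 0.628
vertex -3.121 2.608 0.027
vertex -3.032 1.953 0.884
endloop
endfacet
facet normal 0.615 0.006 -0.789
outer loop
vertex -3.121 2.608 0.027
vertex -2.76 3.588 0.316
vertex -2.27 2.698 0.691
endloop
endfacet
facet normal 0.425 0.901 -0.085
outer loop
vertex -2.76 3.588 0.316
vertex -3.408 3.967 1.096
vertex -2.448 3.538 1.352
endloop
endfacet
facet normal 0.018 -0.289 0.957
outer loop
vertex -2.616 2.527 1.703
vertex -3.319 3.312 1.953
vertex -3.68 2.332 1.664
endloop
endfacet
facet normal 0.135 -0.842 0.522
outer loop
vertex -2.616 2.527 1.703
vertex -3.68 2.332 1.664
vertex -3.032 1.953 0.884
endloop
endfacet
facet normal 0.710 -0.693 0.125
outer loop
vertex -2.616 2.527 1.703
vertex -3.032 1.953 0.884
vertex -2.27 2.698 0.691
endloop
endfacet
facet normal 0.948 -0.048 0.316
outer loop
vertex -2.616 2.527 1.703
vertex -2.27 2.698 0.691
vertex -2.448 3.538 1.352
endloop
endfacet
facet normal 0.520 0.202 0.830
outer loop
vertex -2.616 2.527 1.703
vertex -2.448 3.538 1.352
vertex -3.319 3.312 1.953
endloop
endfacet
facet normal -0.615 -0.006 0.789
outer loop
vertex -3.68 2.332 1.664
vertex -3.319 3.312 1.953
vertex -4.17 3.222 1.289
endloop
endfacet
facet normal -0.425 -0.901 0.085
outer loop
vertex -3.032 1.953 0.884
vertex -3.68 2.332 1.664
vertex -3.992 2.382 0.628
endloop
endfacet
facet normal 0.504 -0.660 -0.557
outer loop
vertex -2.27 2.698 0.691
vertex -3.032 1.953 0.884
vertex -3.121 2.608 0.027
endloop
endfacet
facet normal 0.889 0.384 -0.249
outer loop
vertex -2.448 3.538 1.352
vertex -2.27 2.698 0.691
vertex -2.76 3.588 0.316
endloop
endfacet
facet normal 0.197 0.789 0.582
outer loop
vertex -3.319 3.312 1.953
vertex -2.448 3.538 1.352
vertex -3.408 3.967 1.096
endloop
endfacet
facet normal 0.858 0.145 -0.493
outer loop
vertex -0.744 -0.703 4.037
vertex -1.087 -0.257 3.571
vertex -0.754 -0.091 4.2
endloop
endfacet
facet normal -0.038 -0.258 0.965
outer loop
vertex -0.744 -0.703 4.037
vertex -0.754 -0.091 4.2
vertex -1.953 -0.403 4.069
endloop
endfacet
facet normal 0.858 0.145 -0.493
outer loop
vertex -0.754 -0.091 4.2
vertex -1.087 -0.257 3.571
vertex -1.014 0.396 3.89
endloop
endfacet
facet normal -0.210 0.443 0.872
outer loop
vertex -0.754 -0.091 4.2
vertex -1.014 0.396 3.89
vertex -1.953 -0.403 4.069
endloop
endfacet
facet normal 0.858 0.145 -0.493
outer loop
vertex -1.014 0.396 3.89
vertex -1.087 -0.257 3.571
vertex -1.329 0.392 3.34
endloop
endfacet
facet normal -0.576 0.750 0.325
outer loop
vertex -1.014 0.396 3.89
vertex -1.329 0.392 3.34
vertex -1.953 -0.403 4.069
endloop
endfacet
facet normal 0.859 0.145 -0.492
outer loop
vertex -1.329 0.392 3.34
vertex -1.087 -0.257 3.571
vertex -1.461 -0.101 2.964
endloop
endfacet
facet normal -0.862 0.433 -0.265
outer loop
vertex -1.329 0.392 3.34
vertex -1.461 -0.101 2.964
vertex -1.953 -0.403 4.069
endloop
endfacet
facet normal 0.859 0.145 -0.492
outer loop
vertex -1.461 -0.101 2.964
vertex -1.087 -0.257 3.571
vertex -1.311 -0.711 3.046
endloop
endfacet
facet normal -0.850 -0.270 -0.452
outer loop
vertex -1.461 -0.101 2.964
vertex -1.311 -0.711 3.046
vertex -1.953 -0.403 4.069
endloop
endfacet
facet normal 0.858 0.146 -0.492
outer loop
vertex -1.311 -0.711 3.046
vertex -1.087 -0.257 3.571
vertex -0.992 -0.979 3.523
endloop
endfacet
facet normal -0.552 -0.829 -0.097
outer loop
vertex -1.311 -0.711 3.046
vertex -0.992 -0.979 3.523
vertex -1.953 -0.403 4.069
endloop
endfacet
facet normal 0.858 0.146 -0.492
outer loop
vertex -0.992 -0.979 3.523
vertex -1.087 -0.257 3.571
vertex -0.744 -0.703 4.037
endloop
endfacet
facet normal -0.190 -0.824 0.534
outer loop
vertex -0.992 -0.979 3.523
vertex -0.744 -0.703 4.037
vertex -1.953 -0.403 4.069
endloop
endfacet

endsolid


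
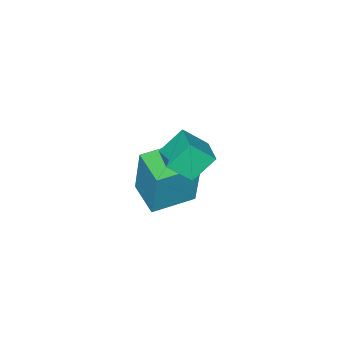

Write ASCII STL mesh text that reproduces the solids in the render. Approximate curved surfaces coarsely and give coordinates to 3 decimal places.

solid 
facet normal -0.494 0.529 -0.690
outer loop
vertex -1.991 1.438 1.615
vertex -1.407 2.228 1.802
vertex -1.276 1.093 0.839
endloop
endfacet
facet normal -0.584 -0.790 -0.187
outer loop
vertex -0.733 0.512 1.598
vertex -1.991 1.438 1.615
vertex -1.276 1.093 0.839
endloop
endfacet
facet normal -0.494 0.529 -0.690
outer loop
vertex -1.276 1.093 0.839
vertex -1.407 2.228 1.802
vertex -0.692 1.883 1.026
endloop
endfacet
facet normal 0.644 -0.311 -0.699
outer loop
vertex -0.692 1.883 1.026
vertex -0.733 0.512 1.598
vertex -1.276 1.093 0.839
endloop
endfacet
facet normal -0.644 0.311 0.699
outer loop
vertex -1.991 1.438 1.615
vertex -0.864 1.647 2.561
vertex -1.407 2.228 1.802
endloop
endfacet
facet normal -0.584 -0.790 -0.187
outer loop
vertex -1.448 0.857 2.374
vertex -1.991 1.438 1.615
vertex -0.733 0.512 1.598
endloop
endfacet
facet normal -0.644 0.311 0.699
outer loop
vertex -1.448 0.857 2.374
vertex -0.864 1.647 2.561
vertex -1.991 1.438 1.615
endloop
endfacet
facet normal 0.584 0.790 0.187
outer loop
vertex -1.407 2.228 1.802
vertex -0.864 1.647 2.561
vertex -0.692 1.883 1.026
endloop
endfacet
facet normal 0.644 -0.311 -0.699
outer loop
vertex -0.149 1.302 1.785
vertex -0.733 0.512 1.598
vertex -0.692 1.883 1.026
endloop
endfacet
facet normal 0.584 0.790 0.187
outer loop
vertex -0.692 1.883 1.026
vertex -0.864 1.647 2.561
vertex -0.149 1.302 1.785
endloop
endfacet
facet normal 0.494 -0.529 0.690
outer loop
vertex -0.149 1.302 1.785
vertex -1.448 0.857 2.374
vertex -0.733 0.512 1.598
endloop
endfacet
facet normal 0.494 -0.529 0.690
outer loop
vertex -0.864 1.647 2.561
vertex -1.448 0.857 2.374
vertex -0.149 1.302 1.785
endloop
endfacet
facet normal -0.916 0.401 -0.003
outer loop
vertex -3.116 -0.48 -0.412
vertex -2.618 0.655 -0.636
vertex -3.26 -0.825 -2.489
endloop
endfacet
facet normal -0.395 -0.901 0.177
outer loop
vertex -1.822 -1.455 -2.484
vertex -3.116 -0.48 -0.412
vertex -3.26 -0.825 -2.489
endloop
endfacet
facet normal -0.916 0.401 -0.003
outer loop
vertex -3.26 -0.825 -2.489
vertex -2.618 0.655 -0.636
vertex -2.762 0.31 -2.712
endloop
endfacet
facet normal -0.068 -0.163 -0.984
outer loop
vertex -2.762 0.31 -2.712
vertex -1.822 -1.455 -2.484
vertex -3.26 -0.825 -2.489
endloop
endfacet
facet normal 0.068 0.164 0.984
outer loop
vertex -3.116 -0.48 -0.412
vertex -1.18 0.025 -0.631
vertex -2.618 0.655 -0.636
endloop
endfacet
facet normal -0.395 -0.901 0.177
outer loop
vertex -1.678 -1.11 -0.408
vertex -3.116 -0.48 -0.412
vertex -1.822 -1.455 -2.484
endloop
endfacet
facet normal 0.069 0.163 0.984
outer loop
vertex -1.678 -1.11 -0.408
vertex -1.18 0.025 -0.631
vertex -3.116 -0.48 -0.412
endloop
endfacet
facet normal 0.395 0.901 -0.177
outer loop
vertex -2.618 0.655 -0.636
vertex -1.18 0.025 -0.631
vertex -2.762 0.31 -2.712
endloop
endfacet
facet normal -0.069 -0.164 -0.984
outer loop
vertex -1.324 -0.32 -2.708
vertex -1.822 -1.455 -2.484
vertex -2.762 0.31 -2.712
endloop
endfacet
facet normal 0.395 0.901 -0.177
outer loop
vertex -2.762 0.31 -2.712
vertex -1.18 0.025 -0.631
vertex -1.324 -0.32 -2.708
endloop
endfacet
facet normal 0.916 -0.401 0.003
outer loop
vertex -1.324 -0.32 -2.708
vertex -1.678 -1.11 -0.408
vertex -1.822 -1.455 -2.484
endloop
endfacet
facet normal 0.916 -0.401 0.003
outer loop
vertex -1.18 0.025 -0.631
vertex -1.678 -1.11 -0.408
vertex -1.324 -0.32 -2.708
endloop
endfacet

endsolid


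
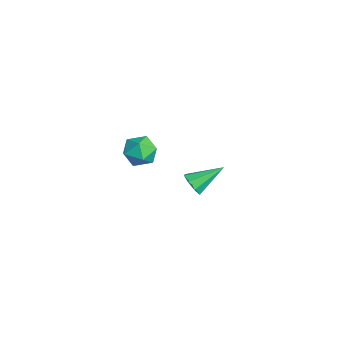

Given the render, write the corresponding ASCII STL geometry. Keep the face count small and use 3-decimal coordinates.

solid 
facet normal 0.041 -0.857 -0.513
outer loop
vertex -1.843 0.165 -3.384
vertex -2.295 0.531 -4.032
vertex -1.451 0.455 -3.837
endloop
endfacet
facet normal 0.743 0.038 0.668
outer loop
vertex -1.843 0.165 -3.384
vertex -1.451 0.455 -3.837
vertex -2.385 2.409 -2.908
endloop
endfacet
facet normal 0.041 -0.858 -0.513
outer loop
vertex -1.451 0.455 -3.837
vertex -2.295 0.531 -4.032
vertex -1.553 0.789 -4.404
endloop
endfacet
facet normal 0.913 0.402 0.073
outer loop
vertex -1.451 0.455 -3.837
vertex -1.553 0.789 -4.404
vertex -2.385 2.409 -2.908
endloop
endfacet
facet normal 0.041 -0.858 -0.513
outer loop
vertex -1.553 0.789 -4.404
vertex -2.295 0.531 -4.032
vertex -2.09 0.972 -4.753
endloop
endfacet
facet normal 0.540 0.704 -0.462
outer loop
vertex -1.553 0.789 -4.404
vertex -2.09 0.972 -4.753
vertex -2.385 2.409 -2.908
endloop
endfacet
facet normal 0.040 -0.857 -0.513
outer loop
vertex -2.09 0.972 -4.753
vertex -2.295 0.531 -4.032
vertex -2.747 0.897 -4.679
endloop
endfacet
facet normal -0.158 0.767 -0.622
outer loop
vertex -2.09 0.972 -4.753
vertex -2.747 0.897 -4.679
vertex -2.385 2.409 -2.908
endloop
endfacet
facet normal 0.041 -0.857 -0.513
outer loop
vertex -2.747 0.897 -4.679
vertex -2.295 0.531 -4.032
vertex -3.14 0.607 -4.226
endloop
endfacet
facet normal -0.771 0.553 -0.315
outer loop
vertex -2.747 0.897 -4.679
vertex -3.14 0.607 -4.226
vertex -2.385 2.409 -2.908
endloop
endfacet
facet normal 0.041 -0.858 -0.513
outer loop
vertex -3.14 0.607 -4.226
vertex -2.295 0.531 -4.032
vertex -3.038 0.273 -3.659
endloop
endfacet
facet normal -0.941 0.189 0.281
outer loop
vertex -3.14 0.607 -4.226
vertex -3.038 0.273 -3.659
vertex -2.385 2.409 -2.908
endloop
endfacet
facet normal 0.041 -0.858 -0.512
outer loop
vertex -3.038 0.273 -3.659
vertex -2.295 0.531 -4.032
vertex -2.501 0.09 -3.31
endloop
endfacet
facet normal -0.568 -0.113 0.815
outer loop
vertex -3.038 0.273 -3.659
vertex -2.501 0.09 -3.31
vertex -2.385 2.409 -2.908
endloop
endfacet
facet normal 0.040 -0.858 -0.512
outer loop
vertex -2.501 0.09 -3.31
vertex -2.295 0.531 -4.032
vertex -1.843 0.165 -3.384
endloop
endfacet
facet normal 0.130 -0.176 0.976
outer loop
vertex -2.501 0.09 -3.31
vertex -1.843 0.165 -3.384
vertex -2.385 2.409 -2.908
endloop
endfacet
facet normal -0.783 0.592 0.189
outer loop
vertex 2.392 -2.647 3.33
vertex 1.774 -3.511 3.474
vertex 2.299 -3.082 4.306
endloop
endfacet
facet normal -0.174 0.906 0.387
outer loop
vertex 2.392 -2.647 3.33
vertex 2.299 -3.082 4.306
vertex 3.257 -2.749 3.957
endloop
endfacet
facet normal 0.247 0.951 -0.187
outer loop
vertex 2.392 -2.647 3.33
vertex 3.257 -2.749 3.957
vertex 3.324 -2.972 2.91
endloop
endfacet
facet normal -0.101 0.665 -0.740
outer loop
vertex 2.392 -2.647 3.33
vertex 3.324 -2.972 2.91
vertex 2.408 -3.443 2.612
endloop
endfacet
facet normal -0.738 0.443 -0.508
outer loop
vertex 2.392 -2.647 3.33
vertex 2.408 -3.443 2.612
vertex 1.774 -3.511 3.474
endloop
endfacet
facet normal 0.148 0.481 0.864
outer loop
vertex 3.257 -2.749 3.957
vertex 2.299 -3.082 4.306
vertex 3.172 -3.677 4.488
endloop
endfacet
facet normal -0.840 -0.025 0.543
outer loop
vertex 2.299 -3.082 4.306
vertex 1.774 -3.511 3.474
vertex 2.256 -4.148 4.19
endloop
endfacet
facet normal -0.767 -0.264 -0.585
outer loop
vertex 1.774 -3.511 3.474
vertex 2.408 -3.443 2.612
vertex 2.323 -4.371 3.143
endloop
endfacet
facet normal 0.264 0.094 -0.960
outer loop
vertex 2.408 -3.443 2.612
vertex 3.324 -2.972 2.91
vertex 3.281 -4.038 2.794
endloop
endfacet
facet normal 0.830 0.555 -0.065
outer loop
vertex 3.324 -2.972 2.91
vertex 3.257 -2.749 3.957
vertex 3.806 -3.609 3.626
endloop
endfacet
facet normal 0.101 -0.665 0.740
outer loop
vertex 3.188 -4.473 3.77
vertex 3.172 -3.677 4.488
vertex 2.256 -4.148 4.19
endloop
endfacet
facet normal -0.247 -0.951 0.187
outer loop
vertex 3.188 -4.473 3.77
vertex 2.256 -4.148 4.19
vertex 2.323 -4.371 3.143
endloop
endfacet
facet normal 0.174 -0.906 -0.387
outer loop
vertex 3.188 -4.473 3.77
vertex 2.323 -4.371 3.143
vertex 3.281 -4.038 2.794
endloop
endfacet
facet normal 0.783 -0.592 -0.189
outer loop
vertex 3.188 -4.473 3.77
vertex 3.281 -4.038 2.794
vertex 3.806 -3.609 3.626
endloop
endfacet
facet normal 0.738 -0.443 0.508
outer loop
vertex 3.188 -4.473 3.77
vertex 3.806 -3.609 3.626
vertex 3.172 -3.677 4.488
endloop
endfacet
facet normal -0.264 -0.094 0.960
outer loop
vertex 2.256 -4.148 4.19
vertex 3.172 -3.677 4.488
vertex 2.299 -3.082 4.306
endloop
endfacet
facet normal -0.830 -0.555 0.065
outer loop
vertex 2.323 -4.371 3.143
vertex 2.256 -4.148 4.19
vertex 1.774 -3.511 3.474
endloop
endfacet
facet normal -0.148 -0.481 -0.864
outer loop
vertex 3.281 -4.038 2.794
vertex 2.323 -4.371 3.143
vertex 2.408 -3.443 2.612
endloop
endfacet
facet normal 0.840 0.025 -0.543
outer loop
vertex 3.806 -3.609 3.626
vertex 3.281 -4.038 2.794
vertex 3.324 -2.972 2.91
endloop
endfacet
facet normal 0.767 0.264 0.585
outer loop
vertex 3.172 -3.677 4.488
vertex 3.806 -3.609 3.626
vertex 3.257 -2.749 3.957
endloop
endfacet

endsolid


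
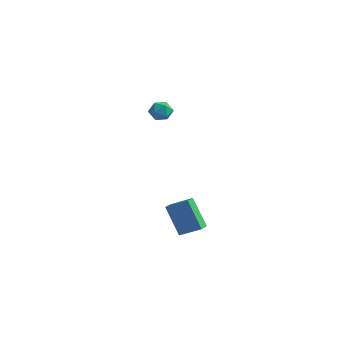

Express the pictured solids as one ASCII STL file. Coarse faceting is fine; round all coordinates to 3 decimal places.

solid 
facet normal 0.439 0.770 -0.463
outer loop
vertex -3.23 3.475 2.505
vertex -3.641 3.971 2.941
vertex -2.945 3.722 3.186
endloop
endfacet
facet normal 0.874 0.204 -0.440
outer loop
vertex -3.23 3.475 2.505
vertex -2.945 3.722 3.186
vertex -2.873 2.975 2.982
endloop
endfacet
facet normal 0.547 -0.340 -0.765
outer loop
vertex -3.23 3.475 2.505
vertex -2.873 2.975 2.982
vertex -3.523 2.762 2.612
endloop
endfacet
facet normal -0.092 -0.111 -0.990
outer loop
vertex -3.23 3.475 2.505
vertex -3.523 2.762 2.612
vertex -3.998 3.378 2.587
endloop
endfacet
facet normal -0.158 0.575 -0.803
outer loop
vertex -3.23 3.475 2.505
vertex -3.998 3.378 2.587
vertex -3.641 3.971 2.941
endloop
endfacet
facet normal 0.969 0.027 0.244
outer loop
vertex -2.873 2.975 2.982
vertex -2.945 3.722 3.186
vertex -3.062 3.162 3.713
endloop
endfacet
facet normal 0.264 0.942 0.207
outer loop
vertex -2.945 3.722 3.186
vertex -3.641 3.971 2.941
vertex -3.537 3.778 3.688
endloop
endfacet
facet normal -0.701 0.626 -0.341
outer loop
vertex -3.641 3.971 2.941
vertex -3.998 3.378 2.587
vertex -4.187 3.565 3.318
endloop
endfacet
facet normal -0.592 -0.483 -0.645
outer loop
vertex -3.998 3.378 2.587
vertex -3.523 2.762 2.612
vertex -4.115 2.818 3.114
endloop
endfacet
facet normal 0.440 -0.853 -0.282
outer loop
vertex -3.523 2.762 2.612
vertex -2.873 2.975 2.982
vertex -3.419 2.569 3.359
endloop
endfacet
facet normal 0.092 0.111 0.990
outer loop
vertex -3.83 3.065 3.795
vertex -3.062 3.162 3.713
vertex -3.537 3.778 3.688
endloop
endfacet
facet normal -0.547 0.340 0.765
outer loop
vertex -3.83 3.065 3.795
vertex -3.537 3.778 3.688
vertex -4.187 3.565 3.318
endloop
endfacet
facet normal -0.874 -0.204 0.440
outer loop
vertex -3.83 3.065 3.795
vertex -4.187 3.565 3.318
vertex -4.115 2.818 3.114
endloop
endfacet
facet normal -0.439 -0.770 0.463
outer loop
vertex -3.83 3.065 3.795
vertex -4.115 2.818 3.114
vertex -3.419 2.569 3.359
endloop
endfacet
facet normal 0.158 -0.575 0.803
outer loop
vertex -3.83 3.065 3.795
vertex -3.419 2.569 3.359
vertex -3.062 3.162 3.713
endloop
endfacet
facet normal 0.592 0.483 0.645
outer loop
vertex -3.537 3.778 3.688
vertex -3.062 3.162 3.713
vertex -2.945 3.722 3.186
endloop
endfacet
facet normal -0.440 0.853 0.282
outer loop
vertex -4.187 3.565 3.318
vertex -3.537 3.778 3.688
vertex -3.641 3.971 2.941
endloop
endfacet
facet normal -0.969 -0.027 -0.244
outer loop
vertex -4.115 2.818 3.114
vertex -4.187 3.565 3.318
vertex -3.998 3.378 2.587
endloop
endfacet
facet normal -0.264 -0.942 -0.207
outer loop
vertex -3.419 2.569 3.359
vertex -4.115 2.818 3.114
vertex -3.523 2.762 2.612
endloop
endfacet
facet normal 0.701 -0.626 0.341
outer loop
vertex -3.062 3.162 3.713
vertex -3.419 2.569 3.359
vertex -2.873 2.975 2.982
endloop
endfacet
facet normal -0.782 -0.453 -0.428
outer loop
vertex 2.946 -4.513 0.563
vertex 2.566 -3.571 0.26
vertex 3.965 -4.654 -1.152
endloop
endfacet
facet normal 0.359 -0.889 0.286
outer loop
vertex 4.974 -4.069 -0.6
vertex 2.946 -4.513 0.563
vertex 3.965 -4.654 -1.152
endloop
endfacet
facet normal -0.782 -0.453 -0.428
outer loop
vertex 3.965 -4.654 -1.152
vertex 2.566 -3.571 0.26
vertex 3.585 -3.712 -1.455
endloop
endfacet
facet normal 0.510 -0.070 -0.857
outer loop
vertex 3.585 -3.712 -1.455
vertex 4.974 -4.069 -0.6
vertex 3.965 -4.654 -1.152
endloop
endfacet
facet normal -0.510 0.070 0.857
outer loop
vertex 2.946 -4.513 0.563
vertex 3.575 -2.986 0.812
vertex 2.566 -3.571 0.26
endloop
endfacet
facet normal 0.359 -0.889 0.286
outer loop
vertex 3.955 -3.928 1.115
vertex 2.946 -4.513 0.563
vertex 4.974 -4.069 -0.6
endloop
endfacet
facet normal -0.510 0.070 0.857
outer loop
vertex 3.955 -3.928 1.115
vertex 3.575 -2.986 0.812
vertex 2.946 -4.513 0.563
endloop
endfacet
facet normal -0.359 0.889 -0.286
outer loop
vertex 2.566 -3.571 0.26
vertex 3.575 -2.986 0.812
vertex 3.585 -3.712 -1.455
endloop
endfacet
facet normal 0.510 -0.070 -0.857
outer loop
vertex 4.594 -3.127 -0.903
vertex 4.974 -4.069 -0.6
vertex 3.585 -3.712 -1.455
endloop
endfacet
facet normal -0.359 0.889 -0.286
outer loop
vertex 3.585 -3.712 -1.455
vertex 3.575 -2.986 0.812
vertex 4.594 -3.127 -0.903
endloop
endfacet
facet normal 0.782 0.453 0.428
outer loop
vertex 4.594 -3.127 -0.903
vertex 3.955 -3.928 1.115
vertex 4.974 -4.069 -0.6
endloop
endfacet
facet normal 0.782 0.453 0.428
outer loop
vertex 3.575 -2.986 0.812
vertex 3.955 -3.928 1.115
vertex 4.594 -3.127 -0.903
endloop
endfacet

endsolid


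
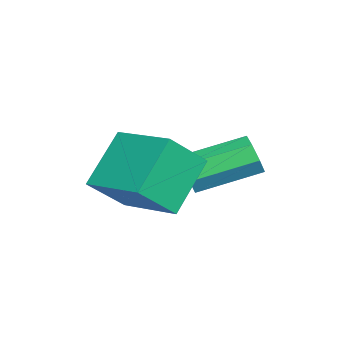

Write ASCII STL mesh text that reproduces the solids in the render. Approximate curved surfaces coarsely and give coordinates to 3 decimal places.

solid 
facet normal -0.651 0.300 0.697
outer loop
vertex 2.836 -0.505 0.785
vertex 3.891 0.931 1.152
vertex 2.136 0.26 -0.199
endloop
endfacet
facet normal -0.579 -0.790 -0.202
outer loop
vertex 3.289 -0.271 -1.432
vertex 2.836 -0.505 0.785
vertex 2.136 0.26 -0.199
endloop
endfacet
facet normal -0.651 0.300 0.697
outer loop
vertex 2.136 0.26 -0.199
vertex 3.891 0.931 1.152
vertex 3.191 1.697 0.168
endloop
endfacet
facet normal -0.490 0.535 -0.688
outer loop
vertex 3.191 1.697 0.168
vertex 3.289 -0.271 -1.432
vertex 2.136 0.26 -0.199
endloop
endfacet
facet normal 0.489 -0.535 0.688
outer loop
vertex 2.836 -0.505 0.785
vertex 5.044 0.4 -0.081
vertex 3.891 0.931 1.152
endloop
endfacet
facet normal -0.580 -0.789 -0.202
outer loop
vertex 3.989 -1.037 -0.448
vertex 2.836 -0.505 0.785
vertex 3.289 -0.271 -1.432
endloop
endfacet
facet normal 0.489 -0.535 0.689
outer loop
vertex 3.989 -1.037 -0.448
vertex 5.044 0.4 -0.081
vertex 2.836 -0.505 0.785
endloop
endfacet
facet normal 0.580 0.789 0.202
outer loop
vertex 3.891 0.931 1.152
vertex 5.044 0.4 -0.081
vertex 3.191 1.697 0.168
endloop
endfacet
facet normal -0.489 0.535 -0.688
outer loop
vertex 4.344 1.165 -1.065
vertex 3.289 -0.271 -1.432
vertex 3.191 1.697 0.168
endloop
endfacet
facet normal 0.580 0.790 0.201
outer loop
vertex 3.191 1.697 0.168
vertex 5.044 0.4 -0.081
vertex 4.344 1.165 -1.065
endloop
endfacet
facet normal 0.651 -0.300 -0.697
outer loop
vertex 4.344 1.165 -1.065
vertex 3.989 -1.037 -0.448
vertex 3.289 -0.271 -1.432
endloop
endfacet
facet normal 0.651 -0.300 -0.697
outer loop
vertex 5.044 0.4 -0.081
vertex 3.989 -1.037 -0.448
vertex 4.344 1.165 -1.065
endloop
endfacet
facet normal 0.308 -0.894 -0.325
outer loop
vertex 2.584 0.985 -0.329
vertex 2.226 1.04 -0.82
vertex 2.806 1.215 -0.751
endloop
endfacet
facet normal 0.854 0.110 0.509
outer loop
vertex 2.584 0.985 -0.329
vertex 2.806 1.215 -0.751
vertex 2.031 2.586 0.251
endloop
endfacet
facet normal 0.853 0.109 0.511
outer loop
vertex 2.031 2.586 0.251
vertex 2.806 1.215 -0.751
vertex 2.254 2.815 -0.17
endloop
endfacet
facet normal -0.309 0.895 0.323
outer loop
vertex 2.031 2.586 0.251
vertex 2.254 2.815 -0.17
vertex 1.674 2.64 -0.24
endloop
endfacet
facet normal 0.308 -0.894 -0.324
outer loop
vertex 2.806 1.215 -0.751
vertex 2.226 1.04 -0.82
vertex 2.592 1.313 -1.225
endloop
endfacet
facet normal 0.861 0.408 -0.304
outer loop
vertex 2.806 1.215 -0.751
vertex 2.592 1.313 -1.225
vertex 2.254 2.815 -0.17
endloop
endfacet
facet normal 0.861 0.408 -0.304
outer loop
vertex 2.254 2.815 -0.17
vertex 2.592 1.313 -1.225
vertex 2.04 2.913 -0.644
endloop
endfacet
facet normal -0.309 0.894 0.324
outer loop
vertex 2.254 2.815 -0.17
vertex 2.04 2.913 -0.644
vertex 1.674 2.64 -0.24
endloop
endfacet
facet normal 0.309 -0.894 -0.324
outer loop
vertex 2.592 1.313 -1.225
vertex 2.226 1.04 -0.82
vertex 2.102 1.205 -1.394
endloop
endfacet
facet normal 0.219 0.399 -0.890
outer loop
vertex 2.592 1.313 -1.225
vertex 2.102 1.205 -1.394
vertex 2.04 2.913 -0.644
endloop
endfacet
facet normal 0.222 0.399 -0.890
outer loop
vertex 2.04 2.913 -0.644
vertex 2.102 1.205 -1.394
vertex 1.55 2.806 -0.814
endloop
endfacet
facet normal -0.308 0.894 0.325
outer loop
vertex 2.04 2.913 -0.644
vertex 1.55 2.806 -0.814
vertex 1.674 2.64 -0.24
endloop
endfacet
facet normal 0.309 -0.894 -0.324
outer loop
vertex 2.102 1.205 -1.394
vertex 2.226 1.04 -0.82
vertex 1.706 0.973 -1.131
endloop
endfacet
facet normal -0.587 0.089 -0.805
outer loop
vertex 2.102 1.205 -1.394
vertex 1.706 0.973 -1.131
vertex 1.55 2.806 -0.814
endloop
endfacet
facet normal -0.586 0.089 -0.805
outer loop
vertex 1.55 2.806 -0.814
vertex 1.706 0.973 -1.131
vertex 1.153 2.574 -0.551
endloop
endfacet
facet normal -0.307 0.894 0.325
outer loop
vertex 1.55 2.806 -0.814
vertex 1.153 2.574 -0.551
vertex 1.674 2.64 -0.24
endloop
endfacet
facet normal 0.309 -0.894 -0.324
outer loop
vertex 1.706 0.973 -1.131
vertex 2.226 1.04 -0.82
vertex 1.701 0.791 -0.634
endloop
endfacet
facet normal -0.951 -0.287 -0.115
outer loop
vertex 1.706 0.973 -1.131
vertex 1.701 0.791 -0.634
vertex 1.153 2.574 -0.551
endloop
endfacet
facet normal -0.951 -0.287 -0.113
outer loop
vertex 1.153 2.574 -0.551
vertex 1.701 0.791 -0.634
vertex 1.149 2.392 -0.054
endloop
endfacet
facet normal -0.307 0.894 0.325
outer loop
vertex 1.153 2.574 -0.551
vertex 1.149 2.392 -0.054
vertex 1.674 2.64 -0.24
endloop
endfacet
facet normal 0.309 -0.894 -0.325
outer loop
vertex 1.701 0.791 -0.634
vertex 2.226 1.04 -0.82
vertex 2.092 0.796 -0.277
endloop
endfacet
facet normal -0.600 -0.447 0.663
outer loop
vertex 1.701 0.791 -0.634
vertex 2.092 0.796 -0.277
vertex 1.149 2.392 -0.054
endloop
endfacet
facet normal -0.601 -0.447 0.662
outer loop
vertex 1.149 2.392 -0.054
vertex 2.092 0.796 -0.277
vertex 1.539 2.397 0.303
endloop
endfacet
facet normal -0.308 0.895 0.324
outer loop
vertex 1.149 2.392 -0.054
vertex 1.539 2.397 0.303
vertex 1.674 2.64 -0.24
endloop
endfacet
facet normal 0.309 -0.894 -0.325
outer loop
vertex 2.092 0.796 -0.277
vertex 2.226 1.04 -0.82
vertex 2.584 0.985 -0.329
endloop
endfacet
facet normal 0.203 -0.271 0.941
outer loop
vertex 2.092 0.796 -0.277
vertex 2.584 0.985 -0.329
vertex 1.539 2.397 0.303
endloop
endfacet
facet normal 0.203 -0.271 0.941
outer loop
vertex 1.539 2.397 0.303
vertex 2.584 0.985 -0.329
vertex 2.031 2.586 0.251
endloop
endfacet
facet normal -0.309 0.894 0.323
outer loop
vertex 1.539 2.397 0.303
vertex 2.031 2.586 0.251
vertex 1.674 2.64 -0.24
endloop
endfacet

endsolid


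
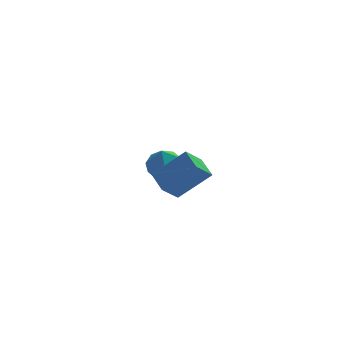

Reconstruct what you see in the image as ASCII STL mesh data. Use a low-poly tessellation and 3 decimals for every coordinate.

solid 
facet normal -0.614 -0.500 0.610
outer loop
vertex -1.902 -2.88 3.863
vertex -3.426 -2.725 2.456
vertex -1.521 -4.001 3.327
endloop
endfacet
facet normal 0.733 -0.074 0.676
outer loop
vertex -0.754 -3.375 2.564
vertex -1.902 -2.88 3.863
vertex -1.521 -4.001 3.327
endloop
endfacet
facet normal -0.614 -0.501 0.610
outer loop
vertex -1.521 -4.001 3.327
vertex -3.426 -2.725 2.456
vertex -3.045 -3.846 1.919
endloop
endfacet
facet normal 0.293 -0.862 -0.413
outer loop
vertex -3.045 -3.846 1.919
vertex -0.754 -3.375 2.564
vertex -1.521 -4.001 3.327
endloop
endfacet
facet normal -0.293 0.862 0.413
outer loop
vertex -1.902 -2.88 3.863
vertex -2.659 -2.099 1.693
vertex -3.426 -2.725 2.456
endloop
endfacet
facet normal 0.733 -0.075 0.676
outer loop
vertex -1.135 -2.254 3.101
vertex -1.902 -2.88 3.863
vertex -0.754 -3.375 2.564
endloop
endfacet
facet normal -0.294 0.862 0.413
outer loop
vertex -1.135 -2.254 3.101
vertex -2.659 -2.099 1.693
vertex -1.902 -2.88 3.863
endloop
endfacet
facet normal -0.733 0.075 -0.676
outer loop
vertex -3.426 -2.725 2.456
vertex -2.659 -2.099 1.693
vertex -3.045 -3.846 1.919
endloop
endfacet
facet normal 0.293 -0.862 -0.413
outer loop
vertex -2.278 -3.22 1.157
vertex -0.754 -3.375 2.564
vertex -3.045 -3.846 1.919
endloop
endfacet
facet normal -0.733 0.074 -0.676
outer loop
vertex -3.045 -3.846 1.919
vertex -2.659 -2.099 1.693
vertex -2.278 -3.22 1.157
endloop
endfacet
facet normal 0.614 0.501 -0.610
outer loop
vertex -2.278 -3.22 1.157
vertex -1.135 -2.254 3.101
vertex -0.754 -3.375 2.564
endloop
endfacet
facet normal 0.614 0.500 -0.610
outer loop
vertex -2.659 -2.099 1.693
vertex -1.135 -2.254 3.101
vertex -2.278 -3.22 1.157
endloop
endfacet
facet normal -0.947 0.313 0.071
outer loop
vertex -3.165 3.176 0.323
vertex -3.324 2.506 1.159
vertex -2.977 3.517 1.333
endloop
endfacet
facet normal -0.526 0.831 -0.183
outer loop
vertex -3.165 3.176 0.323
vertex -2.977 3.517 1.333
vertex -2.29 3.777 0.537
endloop
endfacet
facet normal -0.216 0.591 -0.778
outer loop
vertex -3.165 3.176 0.323
vertex -2.29 3.777 0.537
vertex -2.213 2.927 -0.13
endloop
endfacet
facet normal -0.445 -0.076 -0.893
outer loop
vertex -3.165 3.176 0.323
vertex -2.213 2.927 -0.13
vertex -2.852 2.141 0.255
endloop
endfacet
facet normal -0.896 -0.247 -0.368
outer loop
vertex -3.165 3.176 0.323
vertex -2.852 2.141 0.255
vertex -3.324 2.506 1.159
endloop
endfacet
facet normal -0.014 0.954 0.299
outer loop
vertex -2.29 3.777 0.537
vertex -2.977 3.517 1.333
vertex -1.908 3.479 1.505
endloop
endfacet
facet normal -0.695 0.117 0.709
outer loop
vertex -2.977 3.517 1.333
vertex -3.324 2.506 1.159
vertex -2.547 2.693 1.89
endloop
endfacet
facet normal -0.613 -0.790 -0.001
outer loop
vertex -3.324 2.506 1.159
vertex -2.852 2.141 0.255
vertex -2.47 1.843 1.223
endloop
endfacet
facet normal 0.119 -0.513 -0.850
outer loop
vertex -2.852 2.141 0.255
vertex -2.213 2.927 -0.13
vertex -1.783 2.103 0.427
endloop
endfacet
facet normal 0.489 0.566 -0.664
outer loop
vertex -2.213 2.927 -0.13
vertex -2.29 3.777 0.537
vertex -1.436 3.114 0.601
endloop
endfacet
facet normal 0.445 0.076 0.893
outer loop
vertex -1.595 2.444 1.437
vertex -1.908 3.479 1.505
vertex -2.547 2.693 1.89
endloop
endfacet
facet normal 0.216 -0.591 0.778
outer loop
vertex -1.595 2.444 1.437
vertex -2.547 2.693 1.89
vertex -2.47 1.843 1.223
endloop
endfacet
facet normal 0.526 -0.831 0.183
outer loop
vertex -1.595 2.444 1.437
vertex -2.47 1.843 1.223
vertex -1.783 2.103 0.427
endloop
endfacet
facet normal 0.947 -0.313 -0.071
outer loop
vertex -1.595 2.444 1.437
vertex -1.783 2.103 0.427
vertex -1.436 3.114 0.601
endloop
endfacet
facet normal 0.896 0.247 0.368
outer loop
vertex -1.595 2.444 1.437
vertex -1.436 3.114 0.601
vertex -1.908 3.479 1.505
endloop
endfacet
facet normal -0.119 0.513 0.850
outer loop
vertex -2.547 2.693 1.89
vertex -1.908 3.479 1.505
vertex -2.977 3.517 1.333
endloop
endfacet
facet normal -0.489 -0.566 0.664
outer loop
vertex -2.47 1.843 1.223
vertex -2.547 2.693 1.89
vertex -3.324 2.506 1.159
endloop
endfacet
facet normal 0.014 -0.954 -0.299
outer loop
vertex -1.783 2.103 0.427
vertex -2.47 1.843 1.223
vertex -2.852 2.141 0.255
endloop
endfacet
facet normal 0.695 -0.117 -0.709
outer loop
vertex -1.436 3.114 0.601
vertex -1.783 2.103 0.427
vertex -2.213 2.927 -0.13
endloop
endfacet
facet normal 0.613 0.790 0.001
outer loop
vertex -1.908 3.479 1.505
vertex -1.436 3.114 0.601
vertex -2.29 3.777 0.537
endloop
endfacet

endsolid
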